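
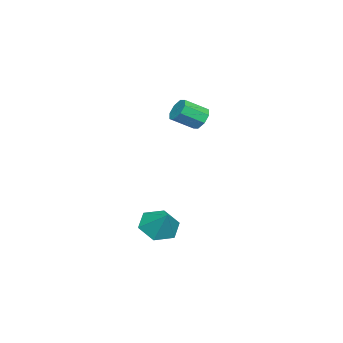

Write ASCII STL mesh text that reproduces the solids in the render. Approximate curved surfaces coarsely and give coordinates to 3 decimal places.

solid 
facet normal -0.503 -0.481 -0.718
outer loop
vertex 2.297 -0.457 -4.936
vertex 1.543 -0.503 -4.377
vertex 1.659 0.232 -4.951
endloop
endfacet
facet normal 0.720 0.662 -0.209
outer loop
vertex 2.297 -0.457 -4.936
vertex 1.659 0.232 -4.951
vertex 2.197 0.123 -3.443
endloop
endfacet
facet normal -0.503 -0.481 -0.718
outer loop
vertex 1.659 0.232 -4.951
vertex 1.543 -0.503 -4.377
vertex 0.905 0.187 -4.392
endloop
endfacet
facet normal -0.005 0.997 0.074
outer loop
vertex 1.659 0.232 -4.951
vertex 0.905 0.187 -4.392
vertex 2.197 0.123 -3.443
endloop
endfacet
facet normal -0.504 -0.481 -0.717
outer loop
vertex 0.905 0.187 -4.392
vertex 1.543 -0.503 -4.377
vertex 0.789 -0.548 -3.817
endloop
endfacet
facet normal -0.458 0.591 0.664
outer loop
vertex 0.905 0.187 -4.392
vertex 0.789 -0.548 -3.817
vertex 2.197 0.123 -3.443
endloop
endfacet
facet normal -0.504 -0.481 -0.717
outer loop
vertex 0.789 -0.548 -3.817
vertex 1.543 -0.503 -4.377
vertex 1.427 -1.238 -3.802
endloop
endfacet
facet normal -0.186 -0.151 0.971
outer loop
vertex 0.789 -0.548 -3.817
vertex 1.427 -1.238 -3.802
vertex 2.197 0.123 -3.443
endloop
endfacet
facet normal -0.504 -0.481 -0.717
outer loop
vertex 1.427 -1.238 -3.802
vertex 1.543 -0.503 -4.377
vertex 2.181 -1.193 -4.362
endloop
endfacet
facet normal 0.539 -0.486 0.687
outer loop
vertex 1.427 -1.238 -3.802
vertex 2.181 -1.193 -4.362
vertex 2.197 0.123 -3.443
endloop
endfacet
facet normal -0.503 -0.481 -0.718
outer loop
vertex 2.181 -1.193 -4.362
vertex 1.543 -0.503 -4.377
vertex 2.297 -0.457 -4.936
endloop
endfacet
facet normal 0.992 -0.080 0.098
outer loop
vertex 2.181 -1.193 -4.362
vertex 2.297 -0.457 -4.936
vertex 2.197 0.123 -3.443
endloop
endfacet
facet normal -0.475 0.709 -0.521
outer loop
vertex -0.74 0.712 0.932
vertex -1.272 0.376 0.959
vertex -1.006 0.819 1.32
endloop
endfacet
facet normal 0.686 0.669 0.286
outer loop
vertex -0.74 0.712 0.932
vertex -1.006 0.819 1.32
vertex -0.156 -0.16 1.573
endloop
endfacet
facet normal 0.686 0.669 0.286
outer loop
vertex -0.156 -0.16 1.573
vertex -1.006 0.819 1.32
vertex -0.422 -0.053 1.961
endloop
endfacet
facet normal 0.475 -0.709 0.521
outer loop
vertex -0.156 -0.16 1.573
vertex -0.422 -0.053 1.961
vertex -0.688 -0.496 1.601
endloop
endfacet
facet normal -0.474 0.710 -0.521
outer loop
vertex -1.006 0.819 1.32
vertex -1.272 0.376 0.959
vertex -1.427 0.667 1.496
endloop
endfacet
facet normal 0.095 0.630 0.771
outer loop
vertex -1.006 0.819 1.32
vertex -1.427 0.667 1.496
vertex -0.422 -0.053 1.961
endloop
endfacet
facet normal 0.094 0.629 0.772
outer loop
vertex -0.422 -0.053 1.961
vertex -1.427 0.667 1.496
vertex -0.843 -0.206 2.137
endloop
endfacet
facet normal 0.475 -0.709 0.521
outer loop
vertex -0.422 -0.053 1.961
vertex -0.843 -0.206 2.137
vertex -0.688 -0.496 1.601
endloop
endfacet
facet normal -0.476 0.709 -0.521
outer loop
vertex -1.427 0.667 1.496
vertex -1.272 0.376 0.959
vertex -1.758 0.344 1.359
endloop
endfacet
facet normal -0.550 0.223 0.805
outer loop
vertex -1.427 0.667 1.496
vertex -1.758 0.344 1.359
vertex -0.843 -0.206 2.137
endloop
endfacet
facet normal -0.550 0.223 0.805
outer loop
vertex -0.843 -0.206 2.137
vertex -1.758 0.344 1.359
vertex -1.174 -0.528 2.0
endloop
endfacet
facet normal 0.475 -0.709 0.521
outer loop
vertex -0.843 -0.206 2.137
vertex -1.174 -0.528 2.0
vertex -0.688 -0.496 1.601
endloop
endfacet
facet normal -0.475 0.709 -0.521
outer loop
vertex -1.758 0.344 1.359
vertex -1.272 0.376 0.959
vertex -1.804 0.04 0.987
endloop
endfacet
facet normal -0.875 -0.316 0.367
outer loop
vertex -1.758 0.344 1.359
vertex -1.804 0.04 0.987
vertex -1.174 -0.528 2.0
endloop
endfacet
facet normal -0.875 -0.316 0.367
outer loop
vertex -1.174 -0.528 2.0
vertex -1.804 0.04 0.987
vertex -1.22 -0.832 1.628
endloop
endfacet
facet normal 0.475 -0.709 0.521
outer loop
vertex -1.174 -0.528 2.0
vertex -1.22 -0.832 1.628
vertex -0.688 -0.496 1.601
endloop
endfacet
facet normal -0.475 0.709 -0.521
outer loop
vertex -1.804 0.04 0.987
vertex -1.272 0.376 0.959
vertex -1.538 -0.067 0.599
endloop
endfacet
facet normal -0.686 -0.669 -0.286
outer loop
vertex -1.804 0.04 0.987
vertex -1.538 -0.067 0.599
vertex -1.22 -0.832 1.628
endloop
endfacet
facet normal -0.686 -0.669 -0.286
outer loop
vertex -1.22 -0.832 1.628
vertex -1.538 -0.067 0.599
vertex -0.954 -0.939 1.24
endloop
endfacet
facet normal 0.475 -0.709 0.521
outer loop
vertex -1.22 -0.832 1.628
vertex -0.954 -0.939 1.24
vertex -0.688 -0.496 1.601
endloop
endfacet
facet normal -0.475 0.709 -0.521
outer loop
vertex -1.538 -0.067 0.599
vertex -1.272 0.376 0.959
vertex -1.117 0.086 0.423
endloop
endfacet
facet normal -0.094 -0.630 -0.771
outer loop
vertex -1.538 -0.067 0.599
vertex -1.117 0.086 0.423
vertex -0.954 -0.939 1.24
endloop
endfacet
facet normal -0.095 -0.630 -0.771
outer loop
vertex -0.954 -0.939 1.24
vertex -1.117 0.086 0.423
vertex -0.533 -0.787 1.064
endloop
endfacet
facet normal 0.474 -0.710 0.521
outer loop
vertex -0.954 -0.939 1.24
vertex -0.533 -0.787 1.064
vertex -0.688 -0.496 1.601
endloop
endfacet
facet normal -0.475 0.709 -0.521
outer loop
vertex -1.117 0.086 0.423
vertex -1.272 0.376 0.959
vertex -0.786 0.408 0.56
endloop
endfacet
facet normal 0.550 -0.223 -0.805
outer loop
vertex -1.117 0.086 0.423
vertex -0.786 0.408 0.56
vertex -0.533 -0.787 1.064
endloop
endfacet
facet normal 0.550 -0.223 -0.805
outer loop
vertex -0.533 -0.787 1.064
vertex -0.786 0.408 0.56
vertex -0.202 -0.464 1.201
endloop
endfacet
facet normal 0.476 -0.709 0.521
outer loop
vertex -0.533 -0.787 1.064
vertex -0.202 -0.464 1.201
vertex -0.688 -0.496 1.601
endloop
endfacet
facet normal -0.475 0.709 -0.521
outer loop
vertex -0.786 0.408 0.56
vertex -1.272 0.376 0.959
vertex -0.74 0.712 0.932
endloop
endfacet
facet normal 0.875 0.316 -0.367
outer loop
vertex -0.786 0.408 0.56
vertex -0.74 0.712 0.932
vertex -0.202 -0.464 1.201
endloop
endfacet
facet normal 0.875 0.316 -0.367
outer loop
vertex -0.202 -0.464 1.201
vertex -0.74 0.712 0.932
vertex -0.156 -0.16 1.573
endloop
endfacet
facet normal 0.475 -0.709 0.521
outer loop
vertex -0.202 -0.464 1.201
vertex -0.156 -0.16 1.573
vertex -0.688 -0.496 1.601
endloop
endfacet

endsolid


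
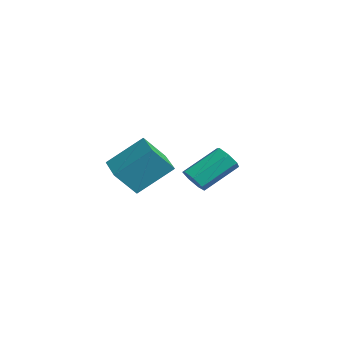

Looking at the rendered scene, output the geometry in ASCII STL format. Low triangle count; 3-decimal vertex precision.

solid 
facet normal 0.032 -0.821 -0.570
outer loop
vertex -1.892 0.144 -0.882
vertex -2.458 0.392 -1.271
vertex -1.745 0.499 -1.385
endloop
endfacet
facet normal 0.972 -0.107 0.208
outer loop
vertex -1.892 0.144 -0.882
vertex -1.745 0.499 -1.385
vertex -1.956 1.82 0.28
endloop
endfacet
facet normal 0.972 -0.107 0.208
outer loop
vertex -1.956 1.82 0.28
vertex -1.745 0.499 -1.385
vertex -1.809 2.175 -0.224
endloop
endfacet
facet normal -0.031 0.821 0.569
outer loop
vertex -1.956 1.82 0.28
vertex -1.809 2.175 -0.224
vertex -2.522 2.068 -0.109
endloop
endfacet
facet normal 0.032 -0.822 -0.569
outer loop
vertex -1.745 0.499 -1.385
vertex -2.458 0.392 -1.271
vertex -2.135 0.773 -1.803
endloop
endfacet
facet normal 0.788 0.371 -0.492
outer loop
vertex -1.745 0.499 -1.385
vertex -2.135 0.773 -1.803
vertex -1.809 2.175 -0.224
endloop
endfacet
facet normal 0.788 0.371 -0.492
outer loop
vertex -1.809 2.175 -0.224
vertex -2.135 0.773 -1.803
vertex -2.199 2.449 -0.642
endloop
endfacet
facet normal -0.032 0.822 0.568
outer loop
vertex -1.809 2.175 -0.224
vertex -2.199 2.449 -0.642
vertex -2.522 2.068 -0.109
endloop
endfacet
facet normal 0.031 -0.822 -0.569
outer loop
vertex -2.135 0.773 -1.803
vertex -2.458 0.392 -1.271
vertex -2.768 0.76 -1.819
endloop
endfacet
facet normal 0.009 0.570 -0.822
outer loop
vertex -2.135 0.773 -1.803
vertex -2.768 0.76 -1.819
vertex -2.199 2.449 -0.642
endloop
endfacet
facet normal 0.009 0.570 -0.822
outer loop
vertex -2.199 2.449 -0.642
vertex -2.768 0.76 -1.819
vertex -2.832 2.436 -0.658
endloop
endfacet
facet normal -0.031 0.822 0.569
outer loop
vertex -2.199 2.449 -0.642
vertex -2.832 2.436 -0.658
vertex -2.522 2.068 -0.109
endloop
endfacet
facet normal 0.032 -0.821 -0.570
outer loop
vertex -2.768 0.76 -1.819
vertex -2.458 0.392 -1.271
vertex -3.168 0.47 -1.423
endloop
endfacet
facet normal -0.775 0.340 -0.533
outer loop
vertex -2.768 0.76 -1.819
vertex -3.168 0.47 -1.423
vertex -2.832 2.436 -0.658
endloop
endfacet
facet normal -0.775 0.340 -0.533
outer loop
vertex -2.832 2.436 -0.658
vertex -3.168 0.47 -1.423
vertex -3.232 2.146 -0.262
endloop
endfacet
facet normal -0.032 0.822 0.569
outer loop
vertex -2.832 2.436 -0.658
vertex -3.232 2.146 -0.262
vertex -2.522 2.068 -0.109
endloop
endfacet
facet normal 0.032 -0.821 -0.569
outer loop
vertex -3.168 0.47 -1.423
vertex -2.458 0.392 -1.271
vertex -3.033 0.121 -0.912
endloop
endfacet
facet normal -0.977 -0.147 0.158
outer loop
vertex -3.168 0.47 -1.423
vertex -3.033 0.121 -0.912
vertex -3.232 2.146 -0.262
endloop
endfacet
facet normal -0.977 -0.147 0.158
outer loop
vertex -3.232 2.146 -0.262
vertex -3.033 0.121 -0.912
vertex -3.097 1.797 0.25
endloop
endfacet
facet normal -0.032 0.822 0.569
outer loop
vertex -3.232 2.146 -0.262
vertex -3.097 1.797 0.25
vertex -2.522 2.068 -0.109
endloop
endfacet
facet normal 0.032 -0.822 -0.569
outer loop
vertex -3.033 0.121 -0.912
vertex -2.458 0.392 -1.271
vertex -2.466 -0.024 -0.671
endloop
endfacet
facet normal -0.443 -0.522 0.729
outer loop
vertex -3.033 0.121 -0.912
vertex -2.466 -0.024 -0.671
vertex -3.097 1.797 0.25
endloop
endfacet
facet normal -0.442 -0.522 0.730
outer loop
vertex -3.097 1.797 0.25
vertex -2.466 -0.024 -0.671
vertex -2.529 1.652 0.49
endloop
endfacet
facet normal -0.031 0.821 0.570
outer loop
vertex -3.097 1.797 0.25
vertex -2.529 1.652 0.49
vertex -2.522 2.068 -0.109
endloop
endfacet
facet normal 0.031 -0.822 -0.569
outer loop
vertex -2.466 -0.024 -0.671
vertex -2.458 0.392 -1.271
vertex -1.892 0.144 -0.882
endloop
endfacet
facet normal 0.424 -0.505 0.752
outer loop
vertex -2.466 -0.024 -0.671
vertex -1.892 0.144 -0.882
vertex -2.529 1.652 0.49
endloop
endfacet
facet normal 0.424 -0.505 0.752
outer loop
vertex -2.529 1.652 0.49
vertex -1.892 0.144 -0.882
vertex -1.956 1.82 0.28
endloop
endfacet
facet normal -0.032 0.821 0.570
outer loop
vertex -2.529 1.652 0.49
vertex -1.956 1.82 0.28
vertex -2.522 2.068 -0.109
endloop
endfacet
facet normal -0.984 0.160 0.074
outer loop
vertex -0.234 -2.826 2.482
vertex -0.165 -1.867 1.331
vertex -0.579 -4.353 1.189
endloop
endfacet
facet normal -0.046 -0.639 0.767
outer loop
vertex 1.025 -4.613 1.069
vertex -0.234 -2.826 2.482
vertex -0.579 -4.353 1.189
endloop
endfacet
facet normal -0.984 0.160 0.074
outer loop
vertex -0.579 -4.353 1.189
vertex -0.165 -1.867 1.331
vertex -0.51 -3.393 0.038
endloop
endfacet
facet normal -0.170 -0.752 -0.637
outer loop
vertex -0.51 -3.393 0.038
vertex 1.025 -4.613 1.069
vertex -0.579 -4.353 1.189
endloop
endfacet
facet normal 0.170 0.752 0.637
outer loop
vertex -0.234 -2.826 2.482
vertex 1.439 -2.127 1.211
vertex -0.165 -1.867 1.331
endloop
endfacet
facet normal -0.047 -0.640 0.767
outer loop
vertex 1.37 -3.087 2.362
vertex -0.234 -2.826 2.482
vertex 1.025 -4.613 1.069
endloop
endfacet
facet normal 0.170 0.752 0.637
outer loop
vertex 1.37 -3.087 2.362
vertex 1.439 -2.127 1.211
vertex -0.234 -2.826 2.482
endloop
endfacet
facet normal 0.046 0.640 -0.767
outer loop
vertex -0.165 -1.867 1.331
vertex 1.439 -2.127 1.211
vertex -0.51 -3.393 0.038
endloop
endfacet
facet normal -0.170 -0.752 -0.637
outer loop
vertex 1.094 -3.654 -0.082
vertex 1.025 -4.613 1.069
vertex -0.51 -3.393 0.038
endloop
endfacet
facet normal 0.047 0.639 -0.767
outer loop
vertex -0.51 -3.393 0.038
vertex 1.439 -2.127 1.211
vertex 1.094 -3.654 -0.082
endloop
endfacet
facet normal 0.984 -0.160 -0.074
outer loop
vertex 1.094 -3.654 -0.082
vertex 1.37 -3.087 2.362
vertex 1.025 -4.613 1.069
endloop
endfacet
facet normal 0.984 -0.160 -0.074
outer loop
vertex 1.439 -2.127 1.211
vertex 1.37 -3.087 2.362
vertex 1.094 -3.654 -0.082
endloop
endfacet

endsolid


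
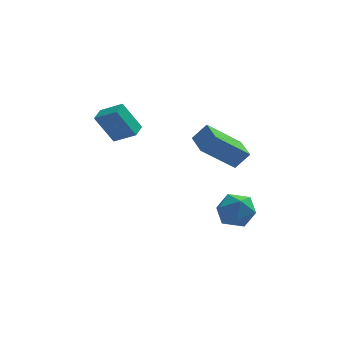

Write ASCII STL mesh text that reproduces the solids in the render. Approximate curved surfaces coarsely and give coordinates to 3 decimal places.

solid 
facet normal -0.733 -0.201 0.650
outer loop
vertex 2.217 -4.735 4.526
vertex 1.933 -3.398 4.619
vertex 1.536 -4.824 3.731
endloop
endfacet
facet normal 0.207 -0.976 -0.068
outer loop
vertex 3.147 -4.382 2.301
vertex 2.217 -4.735 4.526
vertex 1.536 -4.824 3.731
endloop
endfacet
facet normal -0.732 -0.201 0.651
outer loop
vertex 1.536 -4.824 3.731
vertex 1.933 -3.398 4.619
vertex 1.252 -3.487 3.825
endloop
endfacet
facet normal -0.648 -0.085 -0.757
outer loop
vertex 1.252 -3.487 3.825
vertex 3.147 -4.382 2.301
vertex 1.536 -4.824 3.731
endloop
endfacet
facet normal 0.648 0.085 0.757
outer loop
vertex 2.217 -4.735 4.526
vertex 3.544 -2.956 3.189
vertex 1.933 -3.398 4.619
endloop
endfacet
facet normal 0.207 -0.976 -0.068
outer loop
vertex 3.828 -4.293 3.095
vertex 2.217 -4.735 4.526
vertex 3.147 -4.382 2.301
endloop
endfacet
facet normal 0.649 0.085 0.756
outer loop
vertex 3.828 -4.293 3.095
vertex 3.544 -2.956 3.189
vertex 2.217 -4.735 4.526
endloop
endfacet
facet normal -0.207 0.976 0.068
outer loop
vertex 1.933 -3.398 4.619
vertex 3.544 -2.956 3.189
vertex 1.252 -3.487 3.825
endloop
endfacet
facet normal -0.649 -0.085 -0.756
outer loop
vertex 2.863 -3.045 2.394
vertex 3.147 -4.382 2.301
vertex 1.252 -3.487 3.825
endloop
endfacet
facet normal -0.207 0.976 0.068
outer loop
vertex 1.252 -3.487 3.825
vertex 3.544 -2.956 3.189
vertex 2.863 -3.045 2.394
endloop
endfacet
facet normal 0.732 0.201 -0.651
outer loop
vertex 2.863 -3.045 2.394
vertex 3.828 -4.293 3.095
vertex 3.147 -4.382 2.301
endloop
endfacet
facet normal 0.733 0.201 -0.650
outer loop
vertex 3.544 -2.956 3.189
vertex 3.828 -4.293 3.095
vertex 2.863 -3.045 2.394
endloop
endfacet
facet normal -0.477 0.827 0.299
outer loop
vertex 2.657 -0.798 -2.473
vertex 3.197 -0.83 -1.523
vertex 3.615 -0.282 -2.372
endloop
endfacet
facet normal -0.399 0.820 -0.410
outer loop
vertex 2.657 -0.798 -2.473
vertex 3.615 -0.282 -2.372
vertex 3.391 -0.846 -3.282
endloop
endfacet
facet normal -0.713 0.232 -0.661
outer loop
vertex 2.657 -0.798 -2.473
vertex 3.391 -0.846 -3.282
vertex 2.834 -1.742 -2.996
endloop
endfacet
facet normal -0.986 -0.125 -0.108
outer loop
vertex 2.657 -0.798 -2.473
vertex 2.834 -1.742 -2.996
vertex 2.714 -1.732 -1.909
endloop
endfacet
facet normal -0.840 0.242 0.486
outer loop
vertex 2.657 -0.798 -2.473
vertex 2.714 -1.732 -1.909
vertex 3.197 -0.83 -1.523
endloop
endfacet
facet normal 0.300 0.776 -0.555
outer loop
vertex 3.391 -0.846 -3.282
vertex 3.615 -0.282 -2.372
vertex 4.386 -0.908 -2.831
endloop
endfacet
facet normal 0.173 0.787 0.593
outer loop
vertex 3.615 -0.282 -2.372
vertex 3.197 -0.83 -1.523
vertex 4.266 -0.898 -1.744
endloop
endfacet
facet normal -0.416 -0.160 0.895
outer loop
vertex 3.197 -0.83 -1.523
vertex 2.714 -1.732 -1.909
vertex 3.709 -1.794 -1.458
endloop
endfacet
facet normal -0.652 -0.755 -0.065
outer loop
vertex 2.714 -1.732 -1.909
vertex 2.834 -1.742 -2.996
vertex 3.485 -2.358 -2.368
endloop
endfacet
facet normal -0.210 -0.176 -0.962
outer loop
vertex 2.834 -1.742 -2.996
vertex 3.391 -0.846 -3.282
vertex 3.903 -1.81 -3.217
endloop
endfacet
facet normal 0.986 0.125 0.108
outer loop
vertex 4.443 -1.842 -2.267
vertex 4.386 -0.908 -2.831
vertex 4.266 -0.898 -1.744
endloop
endfacet
facet normal 0.713 -0.232 0.661
outer loop
vertex 4.443 -1.842 -2.267
vertex 4.266 -0.898 -1.744
vertex 3.709 -1.794 -1.458
endloop
endfacet
facet normal 0.399 -0.820 0.410
outer loop
vertex 4.443 -1.842 -2.267
vertex 3.709 -1.794 -1.458
vertex 3.485 -2.358 -2.368
endloop
endfacet
facet normal 0.477 -0.827 -0.299
outer loop
vertex 4.443 -1.842 -2.267
vertex 3.485 -2.358 -2.368
vertex 3.903 -1.81 -3.217
endloop
endfacet
facet normal 0.840 -0.242 -0.486
outer loop
vertex 4.443 -1.842 -2.267
vertex 3.903 -1.81 -3.217
vertex 4.386 -0.908 -2.831
endloop
endfacet
facet normal 0.652 0.755 0.065
outer loop
vertex 4.266 -0.898 -1.744
vertex 4.386 -0.908 -2.831
vertex 3.615 -0.282 -2.372
endloop
endfacet
facet normal 0.210 0.176 0.962
outer loop
vertex 3.709 -1.794 -1.458
vertex 4.266 -0.898 -1.744
vertex 3.197 -0.83 -1.523
endloop
endfacet
facet normal -0.300 -0.776 0.555
outer loop
vertex 3.485 -2.358 -2.368
vertex 3.709 -1.794 -1.458
vertex 2.714 -1.732 -1.909
endloop
endfacet
facet normal -0.173 -0.787 -0.593
outer loop
vertex 3.903 -1.81 -3.217
vertex 3.485 -2.358 -2.368
vertex 2.834 -1.742 -2.996
endloop
endfacet
facet normal 0.416 0.160 -0.895
outer loop
vertex 4.386 -0.908 -2.831
vertex 3.903 -1.81 -3.217
vertex 3.391 -0.846 -3.282
endloop
endfacet
facet normal -0.783 0.379 -0.494
outer loop
vertex -3.062 1.581 2.621
vertex -2.741 2.402 2.742
vertex -2.144 1.452 1.066
endloop
endfacet
facet normal -0.360 -0.923 -0.136
outer loop
vertex -1.079 0.938 1.738
vertex -3.062 1.581 2.621
vertex -2.144 1.452 1.066
endloop
endfacet
facet normal -0.783 0.378 -0.493
outer loop
vertex -2.144 1.452 1.066
vertex -2.741 2.402 2.742
vertex -1.824 2.274 1.188
endloop
endfacet
facet normal 0.508 -0.070 -0.859
outer loop
vertex -1.824 2.274 1.188
vertex -1.079 0.938 1.738
vertex -2.144 1.452 1.066
endloop
endfacet
facet normal -0.507 0.072 0.859
outer loop
vertex -3.062 1.581 2.621
vertex -1.676 1.888 3.414
vertex -2.741 2.402 2.742
endloop
endfacet
facet normal -0.360 -0.923 -0.136
outer loop
vertex -1.996 1.066 3.292
vertex -3.062 1.581 2.621
vertex -1.079 0.938 1.738
endloop
endfacet
facet normal -0.507 0.070 0.859
outer loop
vertex -1.996 1.066 3.292
vertex -1.676 1.888 3.414
vertex -3.062 1.581 2.621
endloop
endfacet
facet normal 0.360 0.923 0.136
outer loop
vertex -2.741 2.402 2.742
vertex -1.676 1.888 3.414
vertex -1.824 2.274 1.188
endloop
endfacet
facet normal 0.506 -0.071 -0.859
outer loop
vertex -0.758 1.759 1.859
vertex -1.079 0.938 1.738
vertex -1.824 2.274 1.188
endloop
endfacet
facet normal 0.360 0.923 0.136
outer loop
vertex -1.824 2.274 1.188
vertex -1.676 1.888 3.414
vertex -0.758 1.759 1.859
endloop
endfacet
facet normal 0.783 -0.379 0.493
outer loop
vertex -0.758 1.759 1.859
vertex -1.996 1.066 3.292
vertex -1.079 0.938 1.738
endloop
endfacet
facet normal 0.783 -0.378 0.494
outer loop
vertex -1.676 1.888 3.414
vertex -1.996 1.066 3.292
vertex -0.758 1.759 1.859
endloop
endfacet

endsolid


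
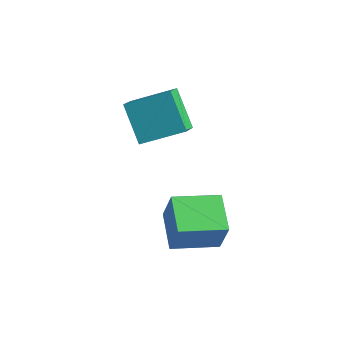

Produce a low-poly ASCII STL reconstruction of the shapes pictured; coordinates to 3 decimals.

solid 
facet normal -0.755 0.613 0.235
outer loop
vertex 0.706 -4.051 -0.722
vertex 1.897 -2.463 -1.039
vertex 0.238 -4.017 -2.314
endloop
endfacet
facet normal -0.593 -0.790 0.157
outer loop
vertex 1.543 -5.077 -2.721
vertex 0.706 -4.051 -0.722
vertex 0.238 -4.017 -2.314
endloop
endfacet
facet normal -0.755 0.613 0.235
outer loop
vertex 0.238 -4.017 -2.314
vertex 1.897 -2.463 -1.039
vertex 1.428 -2.429 -2.632
endloop
endfacet
facet normal -0.283 0.020 -0.959
outer loop
vertex 1.428 -2.429 -2.632
vertex 1.543 -5.077 -2.721
vertex 0.238 -4.017 -2.314
endloop
endfacet
facet normal 0.283 -0.020 0.959
outer loop
vertex 0.706 -4.051 -0.722
vertex 3.202 -3.523 -1.446
vertex 1.897 -2.463 -1.039
endloop
endfacet
facet normal -0.592 -0.790 0.158
outer loop
vertex 2.012 -5.111 -1.128
vertex 0.706 -4.051 -0.722
vertex 1.543 -5.077 -2.721
endloop
endfacet
facet normal 0.282 -0.020 0.959
outer loop
vertex 2.012 -5.111 -1.128
vertex 3.202 -3.523 -1.446
vertex 0.706 -4.051 -0.722
endloop
endfacet
facet normal 0.593 0.790 -0.158
outer loop
vertex 1.897 -2.463 -1.039
vertex 3.202 -3.523 -1.446
vertex 1.428 -2.429 -2.632
endloop
endfacet
facet normal -0.282 0.020 -0.959
outer loop
vertex 2.734 -3.489 -3.038
vertex 1.543 -5.077 -2.721
vertex 1.428 -2.429 -2.632
endloop
endfacet
facet normal 0.592 0.790 -0.157
outer loop
vertex 1.428 -2.429 -2.632
vertex 3.202 -3.523 -1.446
vertex 2.734 -3.489 -3.038
endloop
endfacet
facet normal 0.754 -0.613 -0.235
outer loop
vertex 2.734 -3.489 -3.038
vertex 2.012 -5.111 -1.128
vertex 1.543 -5.077 -2.721
endloop
endfacet
facet normal 0.755 -0.613 -0.235
outer loop
vertex 3.202 -3.523 -1.446
vertex 2.012 -5.111 -1.128
vertex 2.734 -3.489 -3.038
endloop
endfacet
facet normal -0.661 -0.636 -0.398
outer loop
vertex -1.669 -3.296 0.409
vertex -2.96 -2.794 1.753
vertex -2.036 -2.511 -0.236
endloop
endfacet
facet normal 0.669 -0.260 -0.697
outer loop
vertex -0.7 -1.226 0.567
vertex -1.669 -3.296 0.409
vertex -2.036 -2.511 -0.236
endloop
endfacet
facet normal -0.661 -0.636 -0.398
outer loop
vertex -2.036 -2.511 -0.236
vertex -2.96 -2.794 1.753
vertex -3.327 -2.009 1.108
endloop
endfacet
facet normal -0.340 0.726 -0.598
outer loop
vertex -3.327 -2.009 1.108
vertex -0.7 -1.226 0.567
vertex -2.036 -2.511 -0.236
endloop
endfacet
facet normal 0.340 -0.726 0.598
outer loop
vertex -1.669 -3.296 0.409
vertex -1.624 -1.509 2.556
vertex -2.96 -2.794 1.753
endloop
endfacet
facet normal 0.669 -0.260 -0.697
outer loop
vertex -0.333 -2.011 1.212
vertex -1.669 -3.296 0.409
vertex -0.7 -1.226 0.567
endloop
endfacet
facet normal 0.340 -0.726 0.598
outer loop
vertex -0.333 -2.011 1.212
vertex -1.624 -1.509 2.556
vertex -1.669 -3.296 0.409
endloop
endfacet
facet normal -0.669 0.260 0.697
outer loop
vertex -2.96 -2.794 1.753
vertex -1.624 -1.509 2.556
vertex -3.327 -2.009 1.108
endloop
endfacet
facet normal -0.340 0.726 -0.598
outer loop
vertex -1.991 -0.724 1.911
vertex -0.7 -1.226 0.567
vertex -3.327 -2.009 1.108
endloop
endfacet
facet normal -0.669 0.260 0.697
outer loop
vertex -3.327 -2.009 1.108
vertex -1.624 -1.509 2.556
vertex -1.991 -0.724 1.911
endloop
endfacet
facet normal 0.661 0.636 0.398
outer loop
vertex -1.991 -0.724 1.911
vertex -0.333 -2.011 1.212
vertex -0.7 -1.226 0.567
endloop
endfacet
facet normal 0.661 0.636 0.398
outer loop
vertex -1.624 -1.509 2.556
vertex -0.333 -2.011 1.212
vertex -1.991 -0.724 1.911
endloop
endfacet

endsolid


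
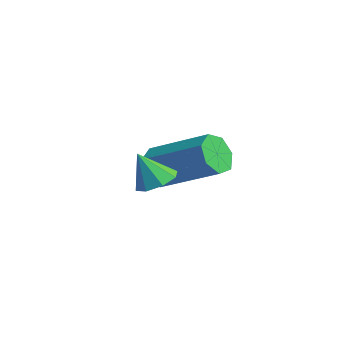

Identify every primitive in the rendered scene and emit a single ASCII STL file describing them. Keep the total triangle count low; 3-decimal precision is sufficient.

solid 
facet normal 0.257 0.380 -0.889
outer loop
vertex -0.174 -0.79 0.981
vertex -0.795 -0.635 0.868
vertex -0.289 -0.334 1.143
endloop
endfacet
facet normal 0.708 -0.071 0.702
outer loop
vertex -0.174 -0.79 0.981
vertex -0.289 -0.334 1.143
vertex -1.085 -1.065 1.872
endloop
endfacet
facet normal 0.258 0.379 -0.889
outer loop
vertex -0.289 -0.334 1.143
vertex -0.795 -0.635 0.868
vertex -0.701 -0.054 1.143
endloop
endfacet
facet normal 0.320 0.471 0.822
outer loop
vertex -0.289 -0.334 1.143
vertex -0.701 -0.054 1.143
vertex -1.085 -1.065 1.872
endloop
endfacet
facet normal 0.256 0.380 -0.889
outer loop
vertex -0.701 -0.054 1.143
vertex -0.795 -0.635 0.868
vertex -1.167 -0.115 0.983
endloop
endfacet
facet normal -0.325 0.631 0.704
outer loop
vertex -0.701 -0.054 1.143
vertex -1.167 -0.115 0.983
vertex -1.085 -1.065 1.872
endloop
endfacet
facet normal 0.256 0.380 -0.889
outer loop
vertex -1.167 -0.115 0.983
vertex -0.795 -0.635 0.868
vertex -1.416 -0.481 0.755
endloop
endfacet
facet normal -0.851 0.318 0.418
outer loop
vertex -1.167 -0.115 0.983
vertex -1.416 -0.481 0.755
vertex -1.085 -1.065 1.872
endloop
endfacet
facet normal 0.256 0.380 -0.889
outer loop
vertex -1.416 -0.481 0.755
vertex -0.795 -0.635 0.868
vertex -1.301 -0.937 0.593
endloop
endfacet
facet normal -0.949 -0.286 0.132
outer loop
vertex -1.416 -0.481 0.755
vertex -1.301 -0.937 0.593
vertex -1.085 -1.065 1.872
endloop
endfacet
facet normal 0.256 0.380 -0.889
outer loop
vertex -1.301 -0.937 0.593
vertex -0.795 -0.635 0.868
vertex -0.89 -1.217 0.592
endloop
endfacet
facet normal -0.563 -0.826 0.012
outer loop
vertex -1.301 -0.937 0.593
vertex -0.89 -1.217 0.592
vertex -1.085 -1.065 1.872
endloop
endfacet
facet normal 0.257 0.380 -0.889
outer loop
vertex -0.89 -1.217 0.592
vertex -0.795 -0.635 0.868
vertex -0.423 -1.156 0.753
endloop
endfacet
facet normal 0.084 -0.988 0.130
outer loop
vertex -0.89 -1.217 0.592
vertex -0.423 -1.156 0.753
vertex -1.085 -1.065 1.872
endloop
endfacet
facet normal 0.256 0.379 -0.889
outer loop
vertex -0.423 -1.156 0.753
vertex -0.795 -0.635 0.868
vertex -0.174 -0.79 0.981
endloop
endfacet
facet normal 0.610 -0.674 0.416
outer loop
vertex -0.423 -1.156 0.753
vertex -0.174 -0.79 0.981
vertex -1.085 -1.065 1.872
endloop
endfacet
facet normal -0.750 -0.482 -0.452
outer loop
vertex -3.903 1.144 -1.075
vertex -4.37 1.34 -0.509
vertex -4.223 1.715 -1.153
endloop
endfacet
facet normal 0.449 0.131 -0.884
outer loop
vertex -3.903 1.144 -1.075
vertex -4.223 1.715 -1.153
vertex -2.282 2.185 -0.098
endloop
endfacet
facet normal 0.449 0.131 -0.884
outer loop
vertex -2.282 2.185 -0.098
vertex -4.223 1.715 -1.153
vertex -2.602 2.756 -0.176
endloop
endfacet
facet normal 0.750 0.482 0.453
outer loop
vertex -2.282 2.185 -0.098
vertex -2.602 2.756 -0.176
vertex -2.75 2.38 0.469
endloop
endfacet
facet normal -0.751 -0.482 -0.452
outer loop
vertex -4.223 1.715 -1.153
vertex -4.37 1.34 -0.509
vertex -4.654 2.004 -0.745
endloop
endfacet
facet normal -0.100 0.759 -0.643
outer loop
vertex -4.223 1.715 -1.153
vertex -4.654 2.004 -0.745
vertex -2.602 2.756 -0.176
endloop
endfacet
facet normal -0.100 0.759 -0.643
outer loop
vertex -2.602 2.756 -0.176
vertex -4.654 2.004 -0.745
vertex -3.033 3.045 0.232
endloop
endfacet
facet normal 0.751 0.481 0.453
outer loop
vertex -2.602 2.756 -0.176
vertex -3.033 3.045 0.232
vertex -2.75 2.38 0.469
endloop
endfacet
facet normal -0.750 -0.482 -0.453
outer loop
vertex -4.654 2.004 -0.745
vertex -4.37 1.34 -0.509
vertex -4.871 1.792 -0.16
endloop
endfacet
facet normal -0.573 0.815 0.083
outer loop
vertex -4.654 2.004 -0.745
vertex -4.871 1.792 -0.16
vertex -3.033 3.045 0.232
endloop
endfacet
facet normal -0.573 0.815 0.082
outer loop
vertex -3.033 3.045 0.232
vertex -4.871 1.792 -0.16
vertex -3.251 2.833 0.817
endloop
endfacet
facet normal 0.750 0.481 0.454
outer loop
vertex -3.033 3.045 0.232
vertex -3.251 2.833 0.817
vertex -2.75 2.38 0.469
endloop
endfacet
facet normal -0.750 -0.482 -0.452
outer loop
vertex -4.871 1.792 -0.16
vertex -4.37 1.34 -0.509
vertex -4.711 1.24 0.163
endloop
endfacet
facet normal -0.615 0.258 0.745
outer loop
vertex -4.871 1.792 -0.16
vertex -4.711 1.24 0.163
vertex -3.251 2.833 0.817
endloop
endfacet
facet normal -0.615 0.258 0.745
outer loop
vertex -3.251 2.833 0.817
vertex -4.711 1.24 0.163
vertex -3.091 2.281 1.14
endloop
endfacet
facet normal 0.750 0.482 0.452
outer loop
vertex -3.251 2.833 0.817
vertex -3.091 2.281 1.14
vertex -2.75 2.38 0.469
endloop
endfacet
facet normal -0.751 -0.481 -0.453
outer loop
vertex -4.711 1.24 0.163
vertex -4.37 1.34 -0.509
vertex -4.295 0.763 -0.02
endloop
endfacet
facet normal -0.194 -0.494 0.848
outer loop
vertex -4.711 1.24 0.163
vertex -4.295 0.763 -0.02
vertex -3.091 2.281 1.14
endloop
endfacet
facet normal -0.195 -0.494 0.848
outer loop
vertex -3.091 2.281 1.14
vertex -4.295 0.763 -0.02
vertex -2.674 1.804 0.958
endloop
endfacet
facet normal 0.750 0.483 0.452
outer loop
vertex -3.091 2.281 1.14
vertex -2.674 1.804 0.958
vertex -2.75 2.38 0.469
endloop
endfacet
facet normal -0.751 -0.481 -0.453
outer loop
vertex -4.295 0.763 -0.02
vertex -4.37 1.34 -0.509
vertex -3.935 0.72 -0.571
endloop
endfacet
facet normal 0.373 -0.874 0.312
outer loop
vertex -4.295 0.763 -0.02
vertex -3.935 0.72 -0.571
vertex -2.674 1.804 0.958
endloop
endfacet
facet normal 0.373 -0.874 0.312
outer loop
vertex -2.674 1.804 0.958
vertex -3.935 0.72 -0.571
vertex -2.314 1.761 0.406
endloop
endfacet
facet normal 0.750 0.483 0.452
outer loop
vertex -2.674 1.804 0.958
vertex -2.314 1.761 0.406
vertex -2.75 2.38 0.469
endloop
endfacet
facet normal -0.751 -0.481 -0.453
outer loop
vertex -3.935 0.72 -0.571
vertex -4.37 1.34 -0.509
vertex -3.903 1.144 -1.075
endloop
endfacet
facet normal 0.659 -0.596 -0.459
outer loop
vertex -3.935 0.72 -0.571
vertex -3.903 1.144 -1.075
vertex -2.314 1.761 0.406
endloop
endfacet
facet normal 0.659 -0.596 -0.459
outer loop
vertex -2.314 1.761 0.406
vertex -3.903 1.144 -1.075
vertex -2.282 2.185 -0.098
endloop
endfacet
facet normal 0.750 0.482 0.453
outer loop
vertex -2.314 1.761 0.406
vertex -2.282 2.185 -0.098
vertex -2.75 2.38 0.469
endloop
endfacet

endsolid


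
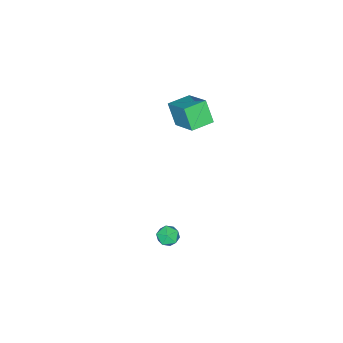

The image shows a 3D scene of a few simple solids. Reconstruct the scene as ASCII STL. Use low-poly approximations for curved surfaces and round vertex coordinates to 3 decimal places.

solid 
facet normal -0.051 0.834 -0.549
outer loop
vertex 1.012 -1.158 -3.253
vertex 0.446 -0.982 -2.933
vertex 1.043 -0.787 -2.692
endloop
endfacet
facet normal 0.627 0.634 -0.454
outer loop
vertex 1.012 -1.158 -3.253
vertex 1.043 -0.787 -2.692
vertex 1.481 -1.289 -2.788
endloop
endfacet
facet normal 0.700 -0.028 -0.714
outer loop
vertex 1.012 -1.158 -3.253
vertex 1.481 -1.289 -2.788
vertex 1.154 -1.795 -3.089
endloop
endfacet
facet normal 0.065 -0.235 -0.970
outer loop
vertex 1.012 -1.158 -3.253
vertex 1.154 -1.795 -3.089
vertex 0.515 -1.605 -3.178
endloop
endfacet
facet normal -0.398 0.297 -0.868
outer loop
vertex 1.012 -1.158 -3.253
vertex 0.515 -1.605 -3.178
vertex 0.446 -0.982 -2.933
endloop
endfacet
facet normal 0.753 0.609 0.248
outer loop
vertex 1.481 -1.289 -2.788
vertex 1.043 -0.787 -2.692
vertex 1.205 -1.195 -2.182
endloop
endfacet
facet normal -0.343 0.934 0.095
outer loop
vertex 1.043 -0.787 -2.692
vertex 0.446 -0.982 -2.933
vertex 0.566 -1.005 -2.271
endloop
endfacet
facet normal -0.904 0.066 -0.422
outer loop
vertex 0.446 -0.982 -2.933
vertex 0.515 -1.605 -3.178
vertex 0.239 -1.511 -2.572
endloop
endfacet
facet normal -0.155 -0.795 -0.587
outer loop
vertex 0.515 -1.605 -3.178
vertex 1.154 -1.795 -3.089
vertex 0.677 -2.013 -2.668
endloop
endfacet
facet normal 0.871 -0.459 -0.174
outer loop
vertex 1.154 -1.795 -3.089
vertex 1.481 -1.289 -2.788
vertex 1.274 -1.818 -2.427
endloop
endfacet
facet normal -0.065 0.235 0.970
outer loop
vertex 0.708 -1.642 -2.107
vertex 1.205 -1.195 -2.182
vertex 0.566 -1.005 -2.271
endloop
endfacet
facet normal -0.700 0.028 0.714
outer loop
vertex 0.708 -1.642 -2.107
vertex 0.566 -1.005 -2.271
vertex 0.239 -1.511 -2.572
endloop
endfacet
facet normal -0.627 -0.634 0.454
outer loop
vertex 0.708 -1.642 -2.107
vertex 0.239 -1.511 -2.572
vertex 0.677 -2.013 -2.668
endloop
endfacet
facet normal 0.051 -0.834 0.549
outer loop
vertex 0.708 -1.642 -2.107
vertex 0.677 -2.013 -2.668
vertex 1.274 -1.818 -2.427
endloop
endfacet
facet normal 0.398 -0.297 0.868
outer loop
vertex 0.708 -1.642 -2.107
vertex 1.274 -1.818 -2.427
vertex 1.205 -1.195 -2.182
endloop
endfacet
facet normal 0.155 0.795 0.587
outer loop
vertex 0.566 -1.005 -2.271
vertex 1.205 -1.195 -2.182
vertex 1.043 -0.787 -2.692
endloop
endfacet
facet normal -0.871 0.459 0.174
outer loop
vertex 0.239 -1.511 -2.572
vertex 0.566 -1.005 -2.271
vertex 0.446 -0.982 -2.933
endloop
endfacet
facet normal -0.753 -0.609 -0.248
outer loop
vertex 0.677 -2.013 -2.668
vertex 0.239 -1.511 -2.572
vertex 0.515 -1.605 -3.178
endloop
endfacet
facet normal 0.343 -0.934 -0.095
outer loop
vertex 1.274 -1.818 -2.427
vertex 0.677 -2.013 -2.668
vertex 1.154 -1.795 -3.089
endloop
endfacet
facet normal 0.904 -0.066 0.422
outer loop
vertex 1.205 -1.195 -2.182
vertex 1.274 -1.818 -2.427
vertex 1.481 -1.289 -2.788
endloop
endfacet
facet normal -0.922 0.387 0.019
outer loop
vertex -2.998 -1.924 5.005
vertex -2.745 -1.265 3.854
vertex -3.618 -3.356 4.049
endloop
endfacet
facet normal -0.187 -0.488 0.852
outer loop
vertex -2.475 -3.835 4.026
vertex -2.998 -1.924 5.005
vertex -3.618 -3.356 4.049
endloop
endfacet
facet normal -0.922 0.387 0.019
outer loop
vertex -3.618 -3.356 4.049
vertex -2.745 -1.265 3.854
vertex -3.365 -2.697 2.898
endloop
endfacet
facet normal -0.338 -0.783 -0.522
outer loop
vertex -3.365 -2.697 2.898
vertex -2.475 -3.835 4.026
vertex -3.618 -3.356 4.049
endloop
endfacet
facet normal 0.338 0.783 0.522
outer loop
vertex -2.998 -1.924 5.005
vertex -1.602 -1.744 3.831
vertex -2.745 -1.265 3.854
endloop
endfacet
facet normal -0.187 -0.488 0.852
outer loop
vertex -1.855 -2.403 4.982
vertex -2.998 -1.924 5.005
vertex -2.475 -3.835 4.026
endloop
endfacet
facet normal 0.338 0.783 0.522
outer loop
vertex -1.855 -2.403 4.982
vertex -1.602 -1.744 3.831
vertex -2.998 -1.924 5.005
endloop
endfacet
facet normal 0.187 0.488 -0.852
outer loop
vertex -2.745 -1.265 3.854
vertex -1.602 -1.744 3.831
vertex -3.365 -2.697 2.898
endloop
endfacet
facet normal -0.338 -0.783 -0.522
outer loop
vertex -2.222 -3.176 2.875
vertex -2.475 -3.835 4.026
vertex -3.365 -2.697 2.898
endloop
endfacet
facet normal 0.187 0.488 -0.852
outer loop
vertex -3.365 -2.697 2.898
vertex -1.602 -1.744 3.831
vertex -2.222 -3.176 2.875
endloop
endfacet
facet normal 0.922 -0.387 -0.019
outer loop
vertex -2.222 -3.176 2.875
vertex -1.855 -2.403 4.982
vertex -2.475 -3.835 4.026
endloop
endfacet
facet normal 0.922 -0.387 -0.019
outer loop
vertex -1.602 -1.744 3.831
vertex -1.855 -2.403 4.982
vertex -2.222 -3.176 2.875
endloop
endfacet

endsolid


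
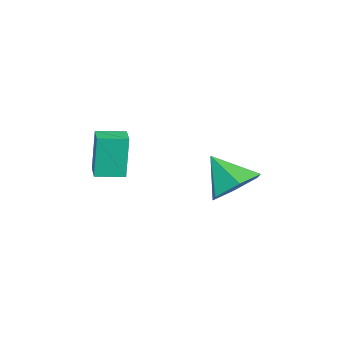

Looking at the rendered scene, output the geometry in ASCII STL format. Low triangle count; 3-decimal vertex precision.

solid 
facet normal 0.352 0.630 -0.692
outer loop
vertex 0.135 0.888 0.826
vertex -0.668 0.644 0.196
vertex -0.757 1.44 0.875
endloop
endfacet
facet normal 0.168 0.186 0.968
outer loop
vertex 0.135 0.888 0.826
vertex -0.757 1.44 0.875
vertex -1.232 -0.364 1.304
endloop
endfacet
facet normal 0.352 0.630 -0.692
outer loop
vertex -0.757 1.44 0.875
vertex -0.668 0.644 0.196
vertex -1.56 1.196 0.245
endloop
endfacet
facet normal -0.643 0.333 0.690
outer loop
vertex -0.757 1.44 0.875
vertex -1.56 1.196 0.245
vertex -1.232 -0.364 1.304
endloop
endfacet
facet normal 0.352 0.630 -0.693
outer loop
vertex -1.56 1.196 0.245
vertex -0.668 0.644 0.196
vertex -1.472 0.4 -0.434
endloop
endfacet
facet normal -0.984 -0.163 0.064
outer loop
vertex -1.56 1.196 0.245
vertex -1.472 0.4 -0.434
vertex -1.232 -0.364 1.304
endloop
endfacet
facet normal 0.352 0.630 -0.693
outer loop
vertex -1.472 0.4 -0.434
vertex -0.668 0.644 0.196
vertex -0.58 -0.152 -0.483
endloop
endfacet
facet normal -0.516 -0.808 -0.284
outer loop
vertex -1.472 0.4 -0.434
vertex -0.58 -0.152 -0.483
vertex -1.232 -0.364 1.304
endloop
endfacet
facet normal 0.352 0.630 -0.693
outer loop
vertex -0.58 -0.152 -0.483
vertex -0.668 0.644 0.196
vertex 0.224 0.092 0.147
endloop
endfacet
facet normal 0.295 -0.956 -0.006
outer loop
vertex -0.58 -0.152 -0.483
vertex 0.224 0.092 0.147
vertex -1.232 -0.364 1.304
endloop
endfacet
facet normal 0.352 0.630 -0.692
outer loop
vertex 0.224 0.092 0.147
vertex -0.668 0.644 0.196
vertex 0.135 0.888 0.826
endloop
endfacet
facet normal 0.637 -0.458 0.620
outer loop
vertex 0.224 0.092 0.147
vertex 0.135 0.888 0.826
vertex -1.232 -0.364 1.304
endloop
endfacet
facet normal -0.942 -0.324 -0.085
outer loop
vertex -0.16 -4.098 2.638
vertex -0.5 -3.087 2.557
vertex 0.02 -4.175 0.929
endloop
endfacet
facet normal 0.318 -0.945 0.076
outer loop
vertex 0.84 -3.893 1.003
vertex -0.16 -4.098 2.638
vertex 0.02 -4.175 0.929
endloop
endfacet
facet normal -0.942 -0.323 -0.085
outer loop
vertex 0.02 -4.175 0.929
vertex -0.5 -3.087 2.557
vertex -0.32 -3.163 0.848
endloop
endfacet
facet normal 0.105 -0.044 -0.993
outer loop
vertex -0.32 -3.163 0.848
vertex 0.84 -3.893 1.003
vertex 0.02 -4.175 0.929
endloop
endfacet
facet normal -0.105 0.044 0.993
outer loop
vertex -0.16 -4.098 2.638
vertex 0.32 -2.805 2.631
vertex -0.5 -3.087 2.557
endloop
endfacet
facet normal 0.317 -0.945 0.075
outer loop
vertex 0.66 -3.817 2.712
vertex -0.16 -4.098 2.638
vertex 0.84 -3.893 1.003
endloop
endfacet
facet normal -0.105 0.044 0.994
outer loop
vertex 0.66 -3.817 2.712
vertex 0.32 -2.805 2.631
vertex -0.16 -4.098 2.638
endloop
endfacet
facet normal -0.318 0.945 -0.076
outer loop
vertex -0.5 -3.087 2.557
vertex 0.32 -2.805 2.631
vertex -0.32 -3.163 0.848
endloop
endfacet
facet normal 0.105 -0.044 -0.993
outer loop
vertex 0.5 -2.882 0.922
vertex 0.84 -3.893 1.003
vertex -0.32 -3.163 0.848
endloop
endfacet
facet normal -0.317 0.945 -0.076
outer loop
vertex -0.32 -3.163 0.848
vertex 0.32 -2.805 2.631
vertex 0.5 -2.882 0.922
endloop
endfacet
facet normal 0.942 0.324 0.085
outer loop
vertex 0.5 -2.882 0.922
vertex 0.66 -3.817 2.712
vertex 0.84 -3.893 1.003
endloop
endfacet
facet normal 0.942 0.323 0.085
outer loop
vertex 0.32 -2.805 2.631
vertex 0.66 -3.817 2.712
vertex 0.5 -2.882 0.922
endloop
endfacet

endsolid


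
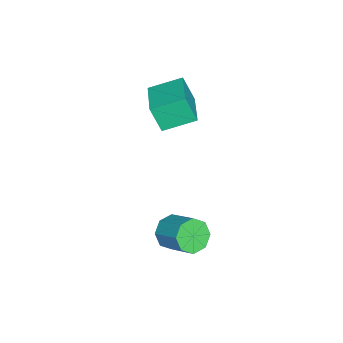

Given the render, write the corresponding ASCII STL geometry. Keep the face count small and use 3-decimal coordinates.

solid 
facet normal -0.929 -0.323 -0.180
outer loop
vertex -2.204 -1.81 2.89
vertex -2.828 -0.342 3.477
vertex -2.139 -1.233 1.517
endloop
endfacet
facet normal 0.367 -0.864 -0.346
outer loop
vertex -0.252 -0.578 1.883
vertex -2.204 -1.81 2.89
vertex -2.139 -1.233 1.517
endloop
endfacet
facet normal -0.929 -0.322 -0.180
outer loop
vertex -2.139 -1.233 1.517
vertex -2.828 -0.342 3.477
vertex -2.762 0.235 2.105
endloop
endfacet
facet normal 0.044 0.388 -0.921
outer loop
vertex -2.762 0.235 2.105
vertex -0.252 -0.578 1.883
vertex -2.139 -1.233 1.517
endloop
endfacet
facet normal -0.044 -0.387 0.921
outer loop
vertex -2.204 -1.81 2.89
vertex -0.941 0.313 3.843
vertex -2.828 -0.342 3.477
endloop
endfacet
facet normal 0.367 -0.864 -0.346
outer loop
vertex -0.318 -1.155 3.255
vertex -2.204 -1.81 2.89
vertex -0.252 -0.578 1.883
endloop
endfacet
facet normal -0.044 -0.387 0.921
outer loop
vertex -0.318 -1.155 3.255
vertex -0.941 0.313 3.843
vertex -2.204 -1.81 2.89
endloop
endfacet
facet normal -0.367 0.864 0.346
outer loop
vertex -2.828 -0.342 3.477
vertex -0.941 0.313 3.843
vertex -2.762 0.235 2.105
endloop
endfacet
facet normal 0.044 0.387 -0.921
outer loop
vertex -0.876 0.89 2.47
vertex -0.252 -0.578 1.883
vertex -2.762 0.235 2.105
endloop
endfacet
facet normal -0.367 0.864 0.346
outer loop
vertex -2.762 0.235 2.105
vertex -0.941 0.313 3.843
vertex -0.876 0.89 2.47
endloop
endfacet
facet normal 0.929 0.323 0.180
outer loop
vertex -0.876 0.89 2.47
vertex -0.318 -1.155 3.255
vertex -0.252 -0.578 1.883
endloop
endfacet
facet normal 0.929 0.323 0.180
outer loop
vertex -0.941 0.313 3.843
vertex -0.318 -1.155 3.255
vertex -0.876 0.89 2.47
endloop
endfacet
facet normal -0.463 -0.713 -0.527
outer loop
vertex 3.814 0.522 -2.236
vertex 3.017 0.832 -1.955
vertex 3.554 1.002 -2.657
endloop
endfacet
facet normal 0.802 -0.085 -0.592
outer loop
vertex 3.814 0.522 -2.236
vertex 3.554 1.002 -2.657
vertex 4.579 1.697 -1.367
endloop
endfacet
facet normal 0.802 -0.085 -0.591
outer loop
vertex 4.579 1.697 -1.367
vertex 3.554 1.002 -2.657
vertex 4.32 2.177 -1.787
endloop
endfacet
facet normal 0.465 0.712 0.527
outer loop
vertex 4.579 1.697 -1.367
vertex 4.32 2.177 -1.787
vertex 3.783 2.008 -1.085
endloop
endfacet
facet normal -0.463 -0.712 -0.527
outer loop
vertex 3.554 1.002 -2.657
vertex 3.017 0.832 -1.955
vertex 2.98 1.382 -2.666
endloop
endfacet
facet normal 0.300 0.433 -0.850
outer loop
vertex 3.554 1.002 -2.657
vertex 2.98 1.382 -2.666
vertex 4.32 2.177 -1.787
endloop
endfacet
facet normal 0.301 0.432 -0.850
outer loop
vertex 4.32 2.177 -1.787
vertex 2.98 1.382 -2.666
vertex 3.746 2.558 -1.797
endloop
endfacet
facet normal 0.464 0.713 0.526
outer loop
vertex 4.32 2.177 -1.787
vertex 3.746 2.558 -1.797
vertex 3.783 2.008 -1.085
endloop
endfacet
facet normal -0.464 -0.712 -0.527
outer loop
vertex 2.98 1.382 -2.666
vertex 3.017 0.832 -1.955
vertex 2.428 1.441 -2.259
endloop
endfacet
facet normal -0.376 0.697 -0.611
outer loop
vertex 2.98 1.382 -2.666
vertex 2.428 1.441 -2.259
vertex 3.746 2.558 -1.797
endloop
endfacet
facet normal -0.377 0.697 -0.610
outer loop
vertex 3.746 2.558 -1.797
vertex 2.428 1.441 -2.259
vertex 3.194 2.616 -1.39
endloop
endfacet
facet normal 0.463 0.713 0.527
outer loop
vertex 3.746 2.558 -1.797
vertex 3.194 2.616 -1.39
vertex 3.783 2.008 -1.085
endloop
endfacet
facet normal -0.465 -0.712 -0.526
outer loop
vertex 2.428 1.441 -2.259
vertex 3.017 0.832 -1.955
vertex 2.221 1.143 -1.673
endloop
endfacet
facet normal -0.833 0.553 -0.013
outer loop
vertex 2.428 1.441 -2.259
vertex 2.221 1.143 -1.673
vertex 3.194 2.616 -1.39
endloop
endfacet
facet normal -0.833 0.553 -0.014
outer loop
vertex 3.194 2.616 -1.39
vertex 2.221 1.143 -1.673
vertex 2.986 2.318 -0.804
endloop
endfacet
facet normal 0.463 0.713 0.527
outer loop
vertex 3.194 2.616 -1.39
vertex 2.986 2.318 -0.804
vertex 3.783 2.008 -1.085
endloop
endfacet
facet normal -0.465 -0.712 -0.527
outer loop
vertex 2.221 1.143 -1.673
vertex 3.017 0.832 -1.955
vertex 2.48 0.663 -1.253
endloop
endfacet
facet normal -0.802 0.085 0.591
outer loop
vertex 2.221 1.143 -1.673
vertex 2.48 0.663 -1.253
vertex 2.986 2.318 -0.804
endloop
endfacet
facet normal -0.802 0.085 0.592
outer loop
vertex 2.986 2.318 -0.804
vertex 2.48 0.663 -1.253
vertex 3.246 1.838 -0.383
endloop
endfacet
facet normal 0.463 0.713 0.527
outer loop
vertex 2.986 2.318 -0.804
vertex 3.246 1.838 -0.383
vertex 3.783 2.008 -1.085
endloop
endfacet
facet normal -0.464 -0.713 -0.526
outer loop
vertex 2.48 0.663 -1.253
vertex 3.017 0.832 -1.955
vertex 3.054 0.282 -1.243
endloop
endfacet
facet normal -0.302 -0.432 0.850
outer loop
vertex 2.48 0.663 -1.253
vertex 3.054 0.282 -1.243
vertex 3.246 1.838 -0.383
endloop
endfacet
facet normal -0.300 -0.433 0.850
outer loop
vertex 3.246 1.838 -0.383
vertex 3.054 0.282 -1.243
vertex 3.82 1.458 -0.374
endloop
endfacet
facet normal 0.463 0.712 0.527
outer loop
vertex 3.246 1.838 -0.383
vertex 3.82 1.458 -0.374
vertex 3.783 2.008 -1.085
endloop
endfacet
facet normal -0.463 -0.713 -0.527
outer loop
vertex 3.054 0.282 -1.243
vertex 3.017 0.832 -1.955
vertex 3.606 0.224 -1.65
endloop
endfacet
facet normal 0.377 -0.697 0.610
outer loop
vertex 3.054 0.282 -1.243
vertex 3.606 0.224 -1.65
vertex 3.82 1.458 -0.374
endloop
endfacet
facet normal 0.376 -0.697 0.611
outer loop
vertex 3.82 1.458 -0.374
vertex 3.606 0.224 -1.65
vertex 4.372 1.399 -0.781
endloop
endfacet
facet normal 0.464 0.712 0.527
outer loop
vertex 3.82 1.458 -0.374
vertex 4.372 1.399 -0.781
vertex 3.783 2.008 -1.085
endloop
endfacet
facet normal -0.463 -0.713 -0.527
outer loop
vertex 3.606 0.224 -1.65
vertex 3.017 0.832 -1.955
vertex 3.814 0.522 -2.236
endloop
endfacet
facet normal 0.833 -0.553 0.014
outer loop
vertex 3.606 0.224 -1.65
vertex 3.814 0.522 -2.236
vertex 4.372 1.399 -0.781
endloop
endfacet
facet normal 0.833 -0.553 0.013
outer loop
vertex 4.372 1.399 -0.781
vertex 3.814 0.522 -2.236
vertex 4.579 1.697 -1.367
endloop
endfacet
facet normal 0.465 0.712 0.526
outer loop
vertex 4.372 1.399 -0.781
vertex 4.579 1.697 -1.367
vertex 3.783 2.008 -1.085
endloop
endfacet

endsolid


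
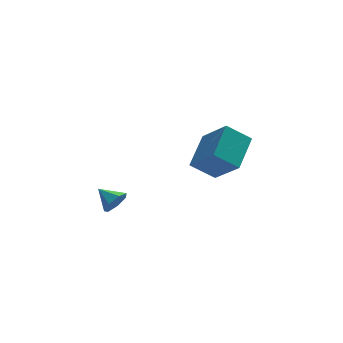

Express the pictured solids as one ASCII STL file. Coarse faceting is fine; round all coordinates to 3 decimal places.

solid 
facet normal -0.385 0.619 -0.684
outer loop
vertex 0.906 2.84 1.035
vertex 1.897 4.421 1.909
vertex 2.096 2.59 0.14
endloop
endfacet
facet normal -0.480 -0.768 -0.424
outer loop
vertex 2.923 1.259 1.611
vertex 0.906 2.84 1.035
vertex 2.096 2.59 0.14
endloop
endfacet
facet normal -0.385 0.619 -0.684
outer loop
vertex 2.096 2.59 0.14
vertex 1.897 4.421 1.909
vertex 3.087 4.171 1.013
endloop
endfacet
facet normal 0.788 -0.166 -0.593
outer loop
vertex 3.087 4.171 1.013
vertex 2.923 1.259 1.611
vertex 2.096 2.59 0.14
endloop
endfacet
facet normal -0.788 0.166 0.593
outer loop
vertex 0.906 2.84 1.035
vertex 2.724 3.09 3.38
vertex 1.897 4.421 1.909
endloop
endfacet
facet normal -0.481 -0.768 -0.424
outer loop
vertex 1.733 1.509 2.507
vertex 0.906 2.84 1.035
vertex 2.923 1.259 1.611
endloop
endfacet
facet normal -0.788 0.166 0.593
outer loop
vertex 1.733 1.509 2.507
vertex 2.724 3.09 3.38
vertex 0.906 2.84 1.035
endloop
endfacet
facet normal 0.481 0.767 0.424
outer loop
vertex 1.897 4.421 1.909
vertex 2.724 3.09 3.38
vertex 3.087 4.171 1.013
endloop
endfacet
facet normal 0.788 -0.166 -0.593
outer loop
vertex 3.914 2.84 2.485
vertex 2.923 1.259 1.611
vertex 3.087 4.171 1.013
endloop
endfacet
facet normal 0.480 0.768 0.424
outer loop
vertex 3.087 4.171 1.013
vertex 2.724 3.09 3.38
vertex 3.914 2.84 2.485
endloop
endfacet
facet normal 0.385 -0.619 0.684
outer loop
vertex 3.914 2.84 2.485
vertex 1.733 1.509 2.507
vertex 2.923 1.259 1.611
endloop
endfacet
facet normal 0.385 -0.619 0.685
outer loop
vertex 2.724 3.09 3.38
vertex 1.733 1.509 2.507
vertex 3.914 2.84 2.485
endloop
endfacet
facet normal 0.569 -0.706 -0.423
outer loop
vertex -2.682 -0.283 1.716
vertex -3.203 -0.416 1.237
vertex -2.658 0.052 1.189
endloop
endfacet
facet normal 0.436 0.750 0.497
outer loop
vertex -2.682 -0.283 1.716
vertex -2.658 0.052 1.189
vertex -3.857 0.396 1.723
endloop
endfacet
facet normal 0.569 -0.706 -0.422
outer loop
vertex -2.658 0.052 1.189
vertex -3.203 -0.416 1.237
vertex -3.045 0.034 0.698
endloop
endfacet
facet normal 0.193 0.963 -0.187
outer loop
vertex -2.658 0.052 1.189
vertex -3.045 0.034 0.698
vertex -3.857 0.396 1.723
endloop
endfacet
facet normal 0.569 -0.706 -0.422
outer loop
vertex -3.045 0.034 0.698
vertex -3.203 -0.416 1.237
vertex -3.551 -0.323 0.613
endloop
endfacet
facet normal -0.406 0.712 -0.573
outer loop
vertex -3.045 0.034 0.698
vertex -3.551 -0.323 0.613
vertex -3.857 0.396 1.723
endloop
endfacet
facet normal 0.568 -0.706 -0.422
outer loop
vertex -3.551 -0.323 0.613
vertex -3.203 -0.416 1.237
vertex -3.795 -0.75 0.999
endloop
endfacet
facet normal -0.910 0.185 -0.371
outer loop
vertex -3.551 -0.323 0.613
vertex -3.795 -0.75 0.999
vertex -3.857 0.396 1.723
endloop
endfacet
facet normal 0.568 -0.707 -0.422
outer loop
vertex -3.795 -0.75 0.999
vertex -3.203 -0.416 1.237
vertex -3.594 -0.925 1.563
endloop
endfacet
facet normal -0.939 -0.219 0.267
outer loop
vertex -3.795 -0.75 0.999
vertex -3.594 -0.925 1.563
vertex -3.857 0.396 1.723
endloop
endfacet
facet normal 0.568 -0.707 -0.422
outer loop
vertex -3.594 -0.925 1.563
vertex -3.203 -0.416 1.237
vertex -3.099 -0.718 1.882
endloop
endfacet
facet normal -0.471 -0.198 0.860
outer loop
vertex -3.594 -0.925 1.563
vertex -3.099 -0.718 1.882
vertex -3.857 0.396 1.723
endloop
endfacet
facet normal 0.568 -0.706 -0.422
outer loop
vertex -3.099 -0.718 1.882
vertex -3.203 -0.416 1.237
vertex -2.682 -0.283 1.716
endloop
endfacet
facet normal 0.140 0.233 0.962
outer loop
vertex -3.099 -0.718 1.882
vertex -2.682 -0.283 1.716
vertex -3.857 0.396 1.723
endloop
endfacet

endsolid


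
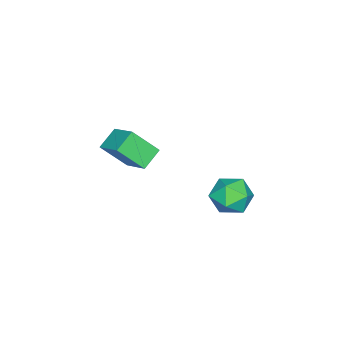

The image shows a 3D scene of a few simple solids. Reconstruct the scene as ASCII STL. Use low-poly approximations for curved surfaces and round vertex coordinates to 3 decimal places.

solid 
facet normal 0.025 0.432 0.902
outer loop
vertex 0.457 4.55 1.895
vertex -0.471 3.907 2.228
vertex 0.62 3.496 2.395
endloop
endfacet
facet normal 0.679 0.398 0.617
outer loop
vertex 0.457 4.55 1.895
vertex 0.62 3.496 2.395
vertex 1.274 3.816 1.47
endloop
endfacet
facet normal 0.667 0.745 -0.006
outer loop
vertex 0.457 4.55 1.895
vertex 1.274 3.816 1.47
vertex 0.588 4.424 0.731
endloop
endfacet
facet normal 0.006 0.994 -0.107
outer loop
vertex 0.457 4.55 1.895
vertex 0.588 4.424 0.731
vertex -0.491 4.481 1.199
endloop
endfacet
facet normal -0.392 0.800 0.454
outer loop
vertex 0.457 4.55 1.895
vertex -0.491 4.481 1.199
vertex -0.471 3.907 2.228
endloop
endfacet
facet normal 0.826 -0.287 0.485
outer loop
vertex 1.274 3.816 1.47
vertex 0.62 3.496 2.395
vertex 0.851 2.719 1.541
endloop
endfacet
facet normal -0.232 -0.233 0.944
outer loop
vertex 0.62 3.496 2.395
vertex -0.471 3.907 2.228
vertex -0.228 2.776 2.009
endloop
endfacet
facet normal -0.905 0.363 0.220
outer loop
vertex -0.471 3.907 2.228
vertex -0.491 4.481 1.199
vertex -0.914 3.384 1.27
endloop
endfacet
facet normal -0.262 0.677 -0.687
outer loop
vertex -0.491 4.481 1.199
vertex 0.588 4.424 0.731
vertex -0.26 3.704 0.345
endloop
endfacet
facet normal 0.807 0.275 -0.523
outer loop
vertex 0.588 4.424 0.731
vertex 1.274 3.816 1.47
vertex 0.831 3.293 0.512
endloop
endfacet
facet normal -0.006 -0.994 0.107
outer loop
vertex -0.097 2.65 0.845
vertex 0.851 2.719 1.541
vertex -0.228 2.776 2.009
endloop
endfacet
facet normal -0.667 -0.745 0.006
outer loop
vertex -0.097 2.65 0.845
vertex -0.228 2.776 2.009
vertex -0.914 3.384 1.27
endloop
endfacet
facet normal -0.679 -0.398 -0.617
outer loop
vertex -0.097 2.65 0.845
vertex -0.914 3.384 1.27
vertex -0.26 3.704 0.345
endloop
endfacet
facet normal -0.025 -0.432 -0.902
outer loop
vertex -0.097 2.65 0.845
vertex -0.26 3.704 0.345
vertex 0.831 3.293 0.512
endloop
endfacet
facet normal 0.392 -0.800 -0.454
outer loop
vertex -0.097 2.65 0.845
vertex 0.831 3.293 0.512
vertex 0.851 2.719 1.541
endloop
endfacet
facet normal 0.262 -0.677 0.687
outer loop
vertex -0.228 2.776 2.009
vertex 0.851 2.719 1.541
vertex 0.62 3.496 2.395
endloop
endfacet
facet normal -0.807 -0.275 0.523
outer loop
vertex -0.914 3.384 1.27
vertex -0.228 2.776 2.009
vertex -0.471 3.907 2.228
endloop
endfacet
facet normal -0.826 0.287 -0.485
outer loop
vertex -0.26 3.704 0.345
vertex -0.914 3.384 1.27
vertex -0.491 4.481 1.199
endloop
endfacet
facet normal 0.232 0.233 -0.944
outer loop
vertex 0.831 3.293 0.512
vertex -0.26 3.704 0.345
vertex 0.588 4.424 0.731
endloop
endfacet
facet normal 0.905 -0.363 -0.220
outer loop
vertex 0.851 2.719 1.541
vertex 0.831 3.293 0.512
vertex 1.274 3.816 1.47
endloop
endfacet
facet normal -0.458 -0.753 -0.473
outer loop
vertex -1.033 -3.235 3.013
vertex -1.591 -2.043 1.657
vertex 0.074 -3.485 2.338
endloop
endfacet
facet normal 0.295 -0.631 0.718
outer loop
vertex 0.931 -2.077 3.223
vertex -1.033 -3.235 3.013
vertex 0.074 -3.485 2.338
endloop
endfacet
facet normal -0.458 -0.752 -0.473
outer loop
vertex 0.074 -3.485 2.338
vertex -1.591 -2.043 1.657
vertex -0.484 -2.292 0.982
endloop
endfacet
facet normal 0.838 -0.189 -0.511
outer loop
vertex -0.484 -2.292 0.982
vertex 0.931 -2.077 3.223
vertex 0.074 -3.485 2.338
endloop
endfacet
facet normal -0.838 0.189 0.511
outer loop
vertex -1.033 -3.235 3.013
vertex -0.734 -0.635 2.542
vertex -1.591 -2.043 1.657
endloop
endfacet
facet normal 0.295 -0.631 0.717
outer loop
vertex -0.176 -1.828 3.898
vertex -1.033 -3.235 3.013
vertex 0.931 -2.077 3.223
endloop
endfacet
facet normal -0.838 0.189 0.511
outer loop
vertex -0.176 -1.828 3.898
vertex -0.734 -0.635 2.542
vertex -1.033 -3.235 3.013
endloop
endfacet
facet normal -0.296 0.631 -0.717
outer loop
vertex -1.591 -2.043 1.657
vertex -0.734 -0.635 2.542
vertex -0.484 -2.292 0.982
endloop
endfacet
facet normal 0.838 -0.189 -0.511
outer loop
vertex 0.373 -0.885 1.867
vertex 0.931 -2.077 3.223
vertex -0.484 -2.292 0.982
endloop
endfacet
facet normal -0.295 0.631 -0.718
outer loop
vertex -0.484 -2.292 0.982
vertex -0.734 -0.635 2.542
vertex 0.373 -0.885 1.867
endloop
endfacet
facet normal 0.458 0.753 0.473
outer loop
vertex 0.373 -0.885 1.867
vertex -0.176 -1.828 3.898
vertex 0.931 -2.077 3.223
endloop
endfacet
facet normal 0.458 0.752 0.473
outer loop
vertex -0.734 -0.635 2.542
vertex -0.176 -1.828 3.898
vertex 0.373 -0.885 1.867
endloop
endfacet

endsolid


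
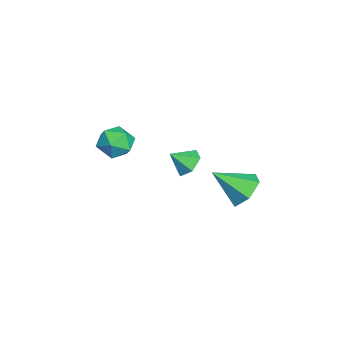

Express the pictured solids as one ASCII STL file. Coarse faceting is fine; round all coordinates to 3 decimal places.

solid 
facet normal -0.044 0.783 -0.620
outer loop
vertex 2.0 2.961 0.801
vertex 0.956 2.755 0.615
vertex 1.241 3.412 1.424
endloop
endfacet
facet normal 0.661 0.083 0.745
outer loop
vertex 2.0 2.961 0.801
vertex 1.241 3.412 1.424
vertex 1.044 1.205 1.845
endloop
endfacet
facet normal -0.044 0.783 -0.620
outer loop
vertex 1.241 3.412 1.424
vertex 0.956 2.755 0.615
vertex 0.198 3.206 1.238
endloop
endfacet
facet normal -0.210 0.201 0.957
outer loop
vertex 1.241 3.412 1.424
vertex 0.198 3.206 1.238
vertex 1.044 1.205 1.845
endloop
endfacet
facet normal -0.044 0.783 -0.621
outer loop
vertex 0.198 3.206 1.238
vertex 0.956 2.755 0.615
vertex -0.087 2.549 0.43
endloop
endfacet
facet normal -0.852 -0.216 0.476
outer loop
vertex 0.198 3.206 1.238
vertex -0.087 2.549 0.43
vertex 1.044 1.205 1.845
endloop
endfacet
facet normal -0.044 0.783 -0.621
outer loop
vertex -0.087 2.549 0.43
vertex 0.956 2.755 0.615
vertex 0.671 2.098 -0.193
endloop
endfacet
facet normal -0.624 -0.751 -0.215
outer loop
vertex -0.087 2.549 0.43
vertex 0.671 2.098 -0.193
vertex 1.044 1.205 1.845
endloop
endfacet
facet normal -0.044 0.783 -0.621
outer loop
vertex 0.671 2.098 -0.193
vertex 0.956 2.755 0.615
vertex 1.715 2.304 -0.007
endloop
endfacet
facet normal 0.248 -0.870 -0.427
outer loop
vertex 0.671 2.098 -0.193
vertex 1.715 2.304 -0.007
vertex 1.044 1.205 1.845
endloop
endfacet
facet normal -0.044 0.783 -0.621
outer loop
vertex 1.715 2.304 -0.007
vertex 0.956 2.755 0.615
vertex 2.0 2.961 0.801
endloop
endfacet
facet normal 0.890 -0.453 0.054
outer loop
vertex 1.715 2.304 -0.007
vertex 2.0 2.961 0.801
vertex 1.044 1.205 1.845
endloop
endfacet
facet normal -0.591 0.651 -0.477
outer loop
vertex -0.883 -2.928 1.668
vertex -1.706 -3.327 2.144
vertex -1.192 -2.545 2.574
endloop
endfacet
facet normal 0.058 0.927 -0.372
outer loop
vertex -0.883 -2.928 1.668
vertex -1.192 -2.545 2.574
vertex -0.188 -2.683 2.388
endloop
endfacet
facet normal 0.534 0.496 -0.685
outer loop
vertex -0.883 -2.928 1.668
vertex -0.188 -2.683 2.388
vertex -0.081 -3.551 1.843
endloop
endfacet
facet normal 0.178 -0.047 -0.983
outer loop
vertex -0.883 -2.928 1.668
vertex -0.081 -3.551 1.843
vertex -1.02 -3.949 1.692
endloop
endfacet
facet normal -0.518 0.049 -0.854
outer loop
vertex -0.883 -2.928 1.668
vertex -1.02 -3.949 1.692
vertex -1.706 -3.327 2.144
endloop
endfacet
facet normal 0.188 0.925 0.330
outer loop
vertex -0.188 -2.683 2.388
vertex -1.192 -2.545 2.574
vertex -0.58 -2.931 3.308
endloop
endfacet
facet normal -0.863 0.479 0.160
outer loop
vertex -1.192 -2.545 2.574
vertex -1.706 -3.327 2.144
vertex -1.519 -3.329 3.157
endloop
endfacet
facet normal -0.744 -0.494 -0.450
outer loop
vertex -1.706 -3.327 2.144
vertex -1.02 -3.949 1.692
vertex -1.412 -4.197 2.612
endloop
endfacet
facet normal 0.381 -0.649 -0.659
outer loop
vertex -1.02 -3.949 1.692
vertex -0.081 -3.551 1.843
vertex -0.408 -4.335 2.426
endloop
endfacet
facet normal 0.957 0.229 -0.176
outer loop
vertex -0.081 -3.551 1.843
vertex -0.188 -2.683 2.388
vertex 0.106 -3.553 2.856
endloop
endfacet
facet normal -0.178 0.047 0.983
outer loop
vertex -0.717 -3.952 3.332
vertex -0.58 -2.931 3.308
vertex -1.519 -3.329 3.157
endloop
endfacet
facet normal -0.534 -0.496 0.685
outer loop
vertex -0.717 -3.952 3.332
vertex -1.519 -3.329 3.157
vertex -1.412 -4.197 2.612
endloop
endfacet
facet normal -0.058 -0.927 0.372
outer loop
vertex -0.717 -3.952 3.332
vertex -1.412 -4.197 2.612
vertex -0.408 -4.335 2.426
endloop
endfacet
facet normal 0.591 -0.651 0.477
outer loop
vertex -0.717 -3.952 3.332
vertex -0.408 -4.335 2.426
vertex 0.106 -3.553 2.856
endloop
endfacet
facet normal 0.518 -0.049 0.854
outer loop
vertex -0.717 -3.952 3.332
vertex 0.106 -3.553 2.856
vertex -0.58 -2.931 3.308
endloop
endfacet
facet normal -0.381 0.649 0.659
outer loop
vertex -1.519 -3.329 3.157
vertex -0.58 -2.931 3.308
vertex -1.192 -2.545 2.574
endloop
endfacet
facet normal -0.957 -0.229 0.176
outer loop
vertex -1.412 -4.197 2.612
vertex -1.519 -3.329 3.157
vertex -1.706 -3.327 2.144
endloop
endfacet
facet normal -0.188 -0.925 -0.330
outer loop
vertex -0.408 -4.335 2.426
vertex -1.412 -4.197 2.612
vertex -1.02 -3.949 1.692
endloop
endfacet
facet normal 0.863 -0.479 -0.160
outer loop
vertex 0.106 -3.553 2.856
vertex -0.408 -4.335 2.426
vertex -0.081 -3.551 1.843
endloop
endfacet
facet normal 0.744 0.494 0.450
outer loop
vertex -0.58 -2.931 3.308
vertex 0.106 -3.553 2.856
vertex -0.188 -2.683 2.388
endloop
endfacet
facet normal -0.206 0.729 -0.653
outer loop
vertex 3.582 0.449 3.634
vertex 2.795 0.218 3.624
vertex 3.052 0.777 4.167
endloop
endfacet
facet normal 0.731 0.079 0.678
outer loop
vertex 3.582 0.449 3.634
vertex 3.052 0.777 4.167
vertex 3.025 -0.598 4.356
endloop
endfacet
facet normal -0.206 0.729 -0.653
outer loop
vertex 3.052 0.777 4.167
vertex 2.795 0.218 3.624
vertex 2.265 0.546 4.157
endloop
endfacet
facet normal -0.053 0.137 0.989
outer loop
vertex 3.052 0.777 4.167
vertex 2.265 0.546 4.157
vertex 3.025 -0.598 4.356
endloop
endfacet
facet normal -0.205 0.729 -0.653
outer loop
vertex 2.265 0.546 4.157
vertex 2.795 0.218 3.624
vertex 2.008 -0.012 3.614
endloop
endfacet
facet normal -0.673 -0.332 0.660
outer loop
vertex 2.265 0.546 4.157
vertex 2.008 -0.012 3.614
vertex 3.025 -0.598 4.356
endloop
endfacet
facet normal -0.205 0.729 -0.653
outer loop
vertex 2.008 -0.012 3.614
vertex 2.795 0.218 3.624
vertex 2.538 -0.34 3.082
endloop
endfacet
facet normal -0.511 -0.860 0.021
outer loop
vertex 2.008 -0.012 3.614
vertex 2.538 -0.34 3.082
vertex 3.025 -0.598 4.356
endloop
endfacet
facet normal -0.206 0.729 -0.653
outer loop
vertex 2.538 -0.34 3.082
vertex 2.795 0.218 3.624
vertex 3.325 -0.11 3.091
endloop
endfacet
facet normal 0.272 -0.918 -0.290
outer loop
vertex 2.538 -0.34 3.082
vertex 3.325 -0.11 3.091
vertex 3.025 -0.598 4.356
endloop
endfacet
facet normal -0.206 0.729 -0.653
outer loop
vertex 3.325 -0.11 3.091
vertex 2.795 0.218 3.624
vertex 3.582 0.449 3.634
endloop
endfacet
facet normal 0.893 -0.448 0.039
outer loop
vertex 3.325 -0.11 3.091
vertex 3.582 0.449 3.634
vertex 3.025 -0.598 4.356
endloop
endfacet

endsolid


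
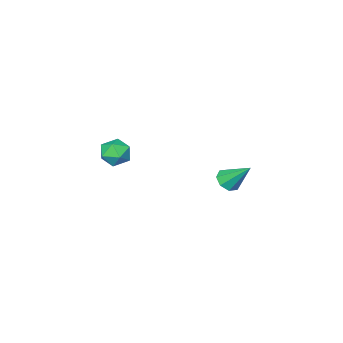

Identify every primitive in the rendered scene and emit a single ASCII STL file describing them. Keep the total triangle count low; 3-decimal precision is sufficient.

solid 
facet normal 0.085 0.714 0.694
outer loop
vertex 3.628 0.438 2.582
vertex 2.829 0.196 2.929
vertex 3.588 -0.189 3.232
endloop
endfacet
facet normal 0.727 0.471 0.499
outer loop
vertex 3.628 0.438 2.582
vertex 3.588 -0.189 3.232
vertex 4.145 -0.302 2.528
endloop
endfacet
facet normal 0.795 0.571 -0.206
outer loop
vertex 3.628 0.438 2.582
vertex 4.145 -0.302 2.528
vertex 3.728 0.013 1.79
endloop
endfacet
facet normal 0.196 0.874 -0.444
outer loop
vertex 3.628 0.438 2.582
vertex 3.728 0.013 1.79
vertex 2.915 0.321 2.037
endloop
endfacet
facet normal -0.243 0.963 0.112
outer loop
vertex 3.628 0.438 2.582
vertex 2.915 0.321 2.037
vertex 2.829 0.196 2.929
endloop
endfacet
facet normal 0.745 -0.229 0.626
outer loop
vertex 4.145 -0.302 2.528
vertex 3.588 -0.189 3.232
vertex 3.665 -1.001 2.843
endloop
endfacet
facet normal -0.293 0.163 0.942
outer loop
vertex 3.588 -0.189 3.232
vertex 2.829 0.196 2.929
vertex 2.852 -0.693 3.09
endloop
endfacet
facet normal -0.824 0.566 -0.000
outer loop
vertex 2.829 0.196 2.929
vertex 2.915 0.321 2.037
vertex 2.435 -0.378 2.352
endloop
endfacet
facet normal -0.114 0.420 -0.900
outer loop
vertex 2.915 0.321 2.037
vertex 3.728 0.013 1.79
vertex 2.992 -0.491 1.648
endloop
endfacet
facet normal 0.855 -0.071 -0.513
outer loop
vertex 3.728 0.013 1.79
vertex 4.145 -0.302 2.528
vertex 3.751 -0.876 1.951
endloop
endfacet
facet normal -0.196 -0.874 0.444
outer loop
vertex 2.952 -1.118 2.298
vertex 3.665 -1.001 2.843
vertex 2.852 -0.693 3.09
endloop
endfacet
facet normal -0.795 -0.571 0.206
outer loop
vertex 2.952 -1.118 2.298
vertex 2.852 -0.693 3.09
vertex 2.435 -0.378 2.352
endloop
endfacet
facet normal -0.727 -0.471 -0.499
outer loop
vertex 2.952 -1.118 2.298
vertex 2.435 -0.378 2.352
vertex 2.992 -0.491 1.648
endloop
endfacet
facet normal -0.085 -0.714 -0.694
outer loop
vertex 2.952 -1.118 2.298
vertex 2.992 -0.491 1.648
vertex 3.751 -0.876 1.951
endloop
endfacet
facet normal 0.243 -0.963 -0.112
outer loop
vertex 2.952 -1.118 2.298
vertex 3.751 -0.876 1.951
vertex 3.665 -1.001 2.843
endloop
endfacet
facet normal 0.114 -0.420 0.900
outer loop
vertex 2.852 -0.693 3.09
vertex 3.665 -1.001 2.843
vertex 3.588 -0.189 3.232
endloop
endfacet
facet normal -0.855 0.071 0.513
outer loop
vertex 2.435 -0.378 2.352
vertex 2.852 -0.693 3.09
vertex 2.829 0.196 2.929
endloop
endfacet
facet normal -0.745 0.229 -0.626
outer loop
vertex 2.992 -0.491 1.648
vertex 2.435 -0.378 2.352
vertex 2.915 0.321 2.037
endloop
endfacet
facet normal 0.293 -0.163 -0.942
outer loop
vertex 3.751 -0.876 1.951
vertex 2.992 -0.491 1.648
vertex 3.728 0.013 1.79
endloop
endfacet
facet normal 0.824 -0.566 0.000
outer loop
vertex 3.665 -1.001 2.843
vertex 3.751 -0.876 1.951
vertex 4.145 -0.302 2.528
endloop
endfacet
facet normal 0.169 -0.667 -0.726
outer loop
vertex -2.886 0.122 -1.611
vertex -3.515 0.367 -1.982
vertex -2.77 0.561 -1.987
endloop
endfacet
facet normal 0.851 0.194 0.489
outer loop
vertex -2.886 0.122 -1.611
vertex -2.77 0.561 -1.987
vertex -3.845 1.673 -0.558
endloop
endfacet
facet normal 0.169 -0.667 -0.726
outer loop
vertex -2.77 0.561 -1.987
vertex -3.515 0.367 -1.982
vertex -3.09 0.886 -2.36
endloop
endfacet
facet normal 0.716 0.699 -0.005
outer loop
vertex -2.77 0.561 -1.987
vertex -3.09 0.886 -2.36
vertex -3.845 1.673 -0.558
endloop
endfacet
facet normal 0.167 -0.666 -0.727
outer loop
vertex -3.09 0.886 -2.36
vertex -3.515 0.367 -1.982
vertex -3.659 0.908 -2.511
endloop
endfacet
facet normal 0.129 0.927 -0.351
outer loop
vertex -3.09 0.886 -2.36
vertex -3.659 0.908 -2.511
vertex -3.845 1.673 -0.558
endloop
endfacet
facet normal 0.168 -0.666 -0.727
outer loop
vertex -3.659 0.908 -2.511
vertex -3.515 0.367 -1.982
vertex -4.144 0.612 -2.352
endloop
endfacet
facet normal -0.569 0.746 -0.346
outer loop
vertex -3.659 0.908 -2.511
vertex -4.144 0.612 -2.352
vertex -3.845 1.673 -0.558
endloop
endfacet
facet normal 0.168 -0.666 -0.727
outer loop
vertex -4.144 0.612 -2.352
vertex -3.515 0.367 -1.982
vertex -4.261 0.173 -1.977
endloop
endfacet
facet normal -0.965 0.262 0.006
outer loop
vertex -4.144 0.612 -2.352
vertex -4.261 0.173 -1.977
vertex -3.845 1.673 -0.558
endloop
endfacet
facet normal 0.169 -0.667 -0.726
outer loop
vertex -4.261 0.173 -1.977
vertex -3.515 0.367 -1.982
vertex -3.94 -0.152 -1.604
endloop
endfacet
facet normal -0.830 -0.244 0.501
outer loop
vertex -4.261 0.173 -1.977
vertex -3.94 -0.152 -1.604
vertex -3.845 1.673 -0.558
endloop
endfacet
facet normal 0.167 -0.666 -0.727
outer loop
vertex -3.94 -0.152 -1.604
vertex -3.515 0.367 -1.982
vertex -3.371 -0.174 -1.453
endloop
endfacet
facet normal -0.243 -0.473 0.847
outer loop
vertex -3.94 -0.152 -1.604
vertex -3.371 -0.174 -1.453
vertex -3.845 1.673 -0.558
endloop
endfacet
facet normal 0.169 -0.666 -0.727
outer loop
vertex -3.371 -0.174 -1.453
vertex -3.515 0.367 -1.982
vertex -2.886 0.122 -1.611
endloop
endfacet
facet normal 0.453 -0.292 0.842
outer loop
vertex -3.371 -0.174 -1.453
vertex -2.886 0.122 -1.611
vertex -3.845 1.673 -0.558
endloop
endfacet

endsolid


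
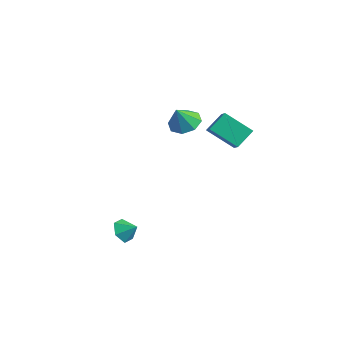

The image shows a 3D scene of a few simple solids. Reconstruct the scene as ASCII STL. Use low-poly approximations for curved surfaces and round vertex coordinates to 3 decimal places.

solid 
facet normal -0.728 0.389 -0.565
outer loop
vertex -1.092 3.902 2.435
vertex 0.352 4.883 1.251
vertex -1.025 2.709 1.528
endloop
endfacet
facet normal -0.684 -0.465 0.562
outer loop
vertex 0.008 2.157 2.329
vertex -1.092 3.902 2.435
vertex -1.025 2.709 1.528
endloop
endfacet
facet normal -0.728 0.389 -0.564
outer loop
vertex -1.025 2.709 1.528
vertex 0.352 4.883 1.251
vertex 0.418 3.691 0.343
endloop
endfacet
facet normal 0.044 -0.795 -0.605
outer loop
vertex 0.418 3.691 0.343
vertex 0.008 2.157 2.329
vertex -1.025 2.709 1.528
endloop
endfacet
facet normal -0.044 0.795 0.605
outer loop
vertex -1.092 3.902 2.435
vertex 1.385 4.331 2.052
vertex 0.352 4.883 1.251
endloop
endfacet
facet normal -0.684 -0.465 0.561
outer loop
vertex -0.058 3.349 3.237
vertex -1.092 3.902 2.435
vertex 0.008 2.157 2.329
endloop
endfacet
facet normal -0.044 0.795 0.605
outer loop
vertex -0.058 3.349 3.237
vertex 1.385 4.331 2.052
vertex -1.092 3.902 2.435
endloop
endfacet
facet normal 0.684 0.466 -0.561
outer loop
vertex 0.352 4.883 1.251
vertex 1.385 4.331 2.052
vertex 0.418 3.691 0.343
endloop
endfacet
facet normal 0.044 -0.795 -0.605
outer loop
vertex 1.452 3.138 1.145
vertex 0.008 2.157 2.329
vertex 0.418 3.691 0.343
endloop
endfacet
facet normal 0.684 0.465 -0.561
outer loop
vertex 0.418 3.691 0.343
vertex 1.385 4.331 2.052
vertex 1.452 3.138 1.145
endloop
endfacet
facet normal 0.728 -0.390 0.565
outer loop
vertex 1.452 3.138 1.145
vertex -0.058 3.349 3.237
vertex 0.008 2.157 2.329
endloop
endfacet
facet normal 0.728 -0.388 0.565
outer loop
vertex 1.385 4.331 2.052
vertex -0.058 3.349 3.237
vertex 1.452 3.138 1.145
endloop
endfacet
facet normal -0.068 0.469 -0.881
outer loop
vertex -0.29 1.804 3.011
vertex -1.112 1.189 2.747
vertex -1.001 2.123 3.236
endloop
endfacet
facet normal 0.438 0.413 0.799
outer loop
vertex -0.29 1.804 3.011
vertex -1.001 2.123 3.236
vertex -1.008 0.471 4.093
endloop
endfacet
facet normal -0.069 0.469 -0.880
outer loop
vertex -1.001 2.123 3.236
vertex -1.112 1.189 2.747
vertex -1.777 1.895 3.175
endloop
endfacet
facet normal -0.201 0.452 0.869
outer loop
vertex -1.001 2.123 3.236
vertex -1.777 1.895 3.175
vertex -1.008 0.471 4.093
endloop
endfacet
facet normal -0.067 0.470 -0.880
outer loop
vertex -1.777 1.895 3.175
vertex -1.112 1.189 2.747
vertex -2.164 1.254 2.862
endloop
endfacet
facet normal -0.702 0.078 0.708
outer loop
vertex -1.777 1.895 3.175
vertex -2.164 1.254 2.862
vertex -1.008 0.471 4.093
endloop
endfacet
facet normal -0.067 0.470 -0.880
outer loop
vertex -2.164 1.254 2.862
vertex -1.112 1.189 2.747
vertex -1.934 0.575 2.482
endloop
endfacet
facet normal -0.769 -0.490 0.410
outer loop
vertex -2.164 1.254 2.862
vertex -1.934 0.575 2.482
vertex -1.008 0.471 4.093
endloop
endfacet
facet normal -0.068 0.470 -0.880
outer loop
vertex -1.934 0.575 2.482
vertex -1.112 1.189 2.747
vertex -1.223 0.256 2.257
endloop
endfacet
facet normal -0.365 -0.919 0.150
outer loop
vertex -1.934 0.575 2.482
vertex -1.223 0.256 2.257
vertex -1.008 0.471 4.093
endloop
endfacet
facet normal -0.068 0.470 -0.880
outer loop
vertex -1.223 0.256 2.257
vertex -1.112 1.189 2.747
vertex -0.447 0.484 2.319
endloop
endfacet
facet normal 0.275 -0.958 0.080
outer loop
vertex -1.223 0.256 2.257
vertex -0.447 0.484 2.319
vertex -1.008 0.471 4.093
endloop
endfacet
facet normal -0.068 0.470 -0.880
outer loop
vertex -0.447 0.484 2.319
vertex -1.112 1.189 2.747
vertex -0.06 1.125 2.631
endloop
endfacet
facet normal 0.775 -0.585 0.241
outer loop
vertex -0.447 0.484 2.319
vertex -0.06 1.125 2.631
vertex -1.008 0.471 4.093
endloop
endfacet
facet normal -0.069 0.469 -0.880
outer loop
vertex -0.06 1.125 2.631
vertex -1.112 1.189 2.747
vertex -0.29 1.804 3.011
endloop
endfacet
facet normal 0.842 -0.016 0.539
outer loop
vertex -0.06 1.125 2.631
vertex -0.29 1.804 3.011
vertex -1.008 0.471 4.093
endloop
endfacet
facet normal -0.717 -0.420 -0.557
outer loop
vertex 0.316 -3.668 -4.665
vertex 0.03 -4.122 -3.955
vertex -0.304 -3.317 -4.132
endloop
endfacet
facet normal 0.396 0.908 -0.137
outer loop
vertex 0.316 -3.668 -4.665
vertex -0.304 -3.317 -4.132
vertex 0.79 -3.678 -3.365
endloop
endfacet
facet normal -0.717 -0.420 -0.557
outer loop
vertex -0.304 -3.317 -4.132
vertex 0.03 -4.122 -3.955
vertex -0.59 -3.771 -3.422
endloop
endfacet
facet normal -0.079 0.854 0.514
outer loop
vertex -0.304 -3.317 -4.132
vertex -0.59 -3.771 -3.422
vertex 0.79 -3.678 -3.365
endloop
endfacet
facet normal -0.717 -0.419 -0.558
outer loop
vertex -0.59 -3.771 -3.422
vertex 0.03 -4.122 -3.955
vertex -0.256 -4.577 -3.246
endloop
endfacet
facet normal -0.053 0.192 0.980
outer loop
vertex -0.59 -3.771 -3.422
vertex -0.256 -4.577 -3.246
vertex 0.79 -3.678 -3.365
endloop
endfacet
facet normal -0.717 -0.419 -0.558
outer loop
vertex -0.256 -4.577 -3.246
vertex 0.03 -4.122 -3.955
vertex 0.364 -4.928 -3.779
endloop
endfacet
facet normal 0.447 -0.415 0.793
outer loop
vertex -0.256 -4.577 -3.246
vertex 0.364 -4.928 -3.779
vertex 0.79 -3.678 -3.365
endloop
endfacet
facet normal -0.717 -0.419 -0.557
outer loop
vertex 0.364 -4.928 -3.779
vertex 0.03 -4.122 -3.955
vertex 0.65 -4.474 -4.488
endloop
endfacet
facet normal 0.922 -0.361 0.141
outer loop
vertex 0.364 -4.928 -3.779
vertex 0.65 -4.474 -4.488
vertex 0.79 -3.678 -3.365
endloop
endfacet
facet normal -0.717 -0.419 -0.557
outer loop
vertex 0.65 -4.474 -4.488
vertex 0.03 -4.122 -3.955
vertex 0.316 -3.668 -4.665
endloop
endfacet
facet normal 0.897 0.300 -0.325
outer loop
vertex 0.65 -4.474 -4.488
vertex 0.316 -3.668 -4.665
vertex 0.79 -3.678 -3.365
endloop
endfacet

endsolid
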